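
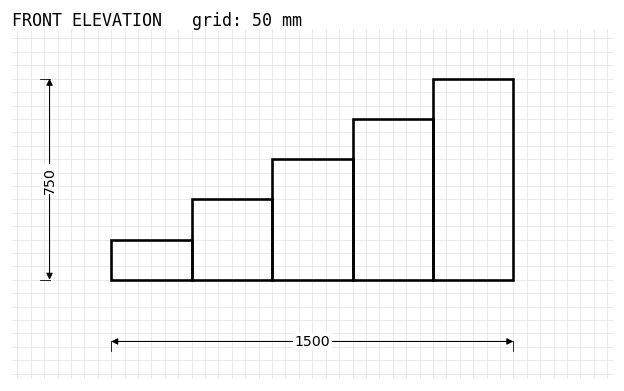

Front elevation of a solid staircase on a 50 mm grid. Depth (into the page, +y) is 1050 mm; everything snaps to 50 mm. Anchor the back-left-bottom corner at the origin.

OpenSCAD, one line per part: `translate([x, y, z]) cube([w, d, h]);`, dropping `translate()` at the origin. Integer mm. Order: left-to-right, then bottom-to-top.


cube([300, 1050, 150]);
translate([300, 0, 0]) cube([300, 1050, 300]);
translate([600, 0, 0]) cube([300, 1050, 450]);
translate([900, 0, 0]) cube([300, 1050, 600]);
translate([1200, 0, 0]) cube([300, 1050, 750]);


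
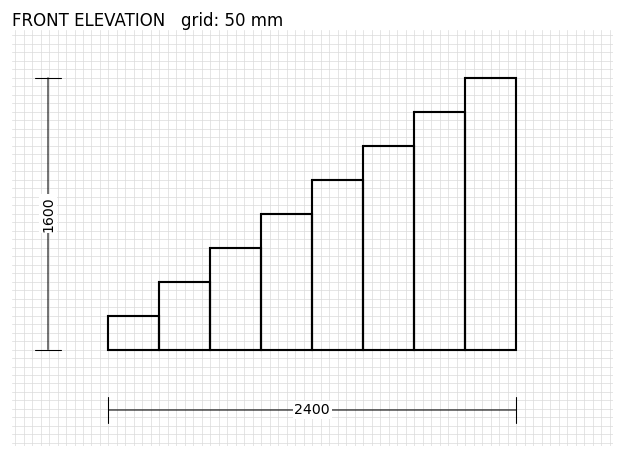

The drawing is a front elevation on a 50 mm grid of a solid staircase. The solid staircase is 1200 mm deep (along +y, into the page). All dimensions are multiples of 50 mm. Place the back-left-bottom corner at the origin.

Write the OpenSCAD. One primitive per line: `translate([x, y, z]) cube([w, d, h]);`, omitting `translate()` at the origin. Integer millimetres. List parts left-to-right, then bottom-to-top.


cube([300, 1200, 200]);
translate([300, 0, 0]) cube([300, 1200, 400]);
translate([600, 0, 0]) cube([300, 1200, 600]);
translate([900, 0, 0]) cube([300, 1200, 800]);
translate([1200, 0, 0]) cube([300, 1200, 1000]);
translate([1500, 0, 0]) cube([300, 1200, 1200]);
translate([1800, 0, 0]) cube([300, 1200, 1400]);
translate([2100, 0, 0]) cube([300, 1200, 1600]);


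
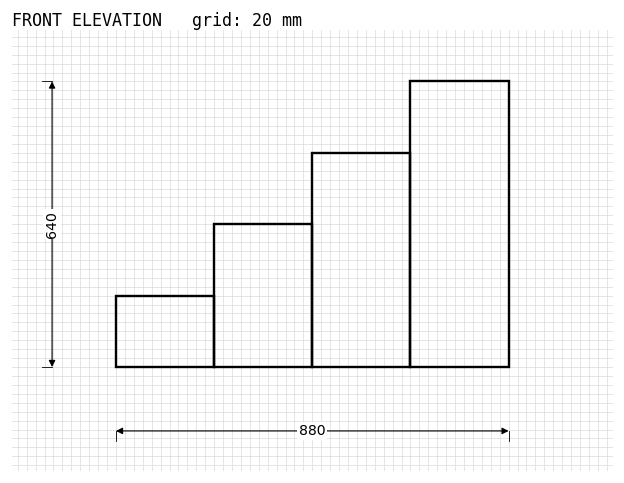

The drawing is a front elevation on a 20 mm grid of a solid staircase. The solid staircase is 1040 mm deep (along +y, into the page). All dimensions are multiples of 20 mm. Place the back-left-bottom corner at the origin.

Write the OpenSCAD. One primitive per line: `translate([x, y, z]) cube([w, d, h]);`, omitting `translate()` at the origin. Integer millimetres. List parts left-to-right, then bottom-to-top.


cube([220, 1040, 160]);
translate([220, 0, 0]) cube([220, 1040, 320]);
translate([440, 0, 0]) cube([220, 1040, 480]);
translate([660, 0, 0]) cube([220, 1040, 640]);


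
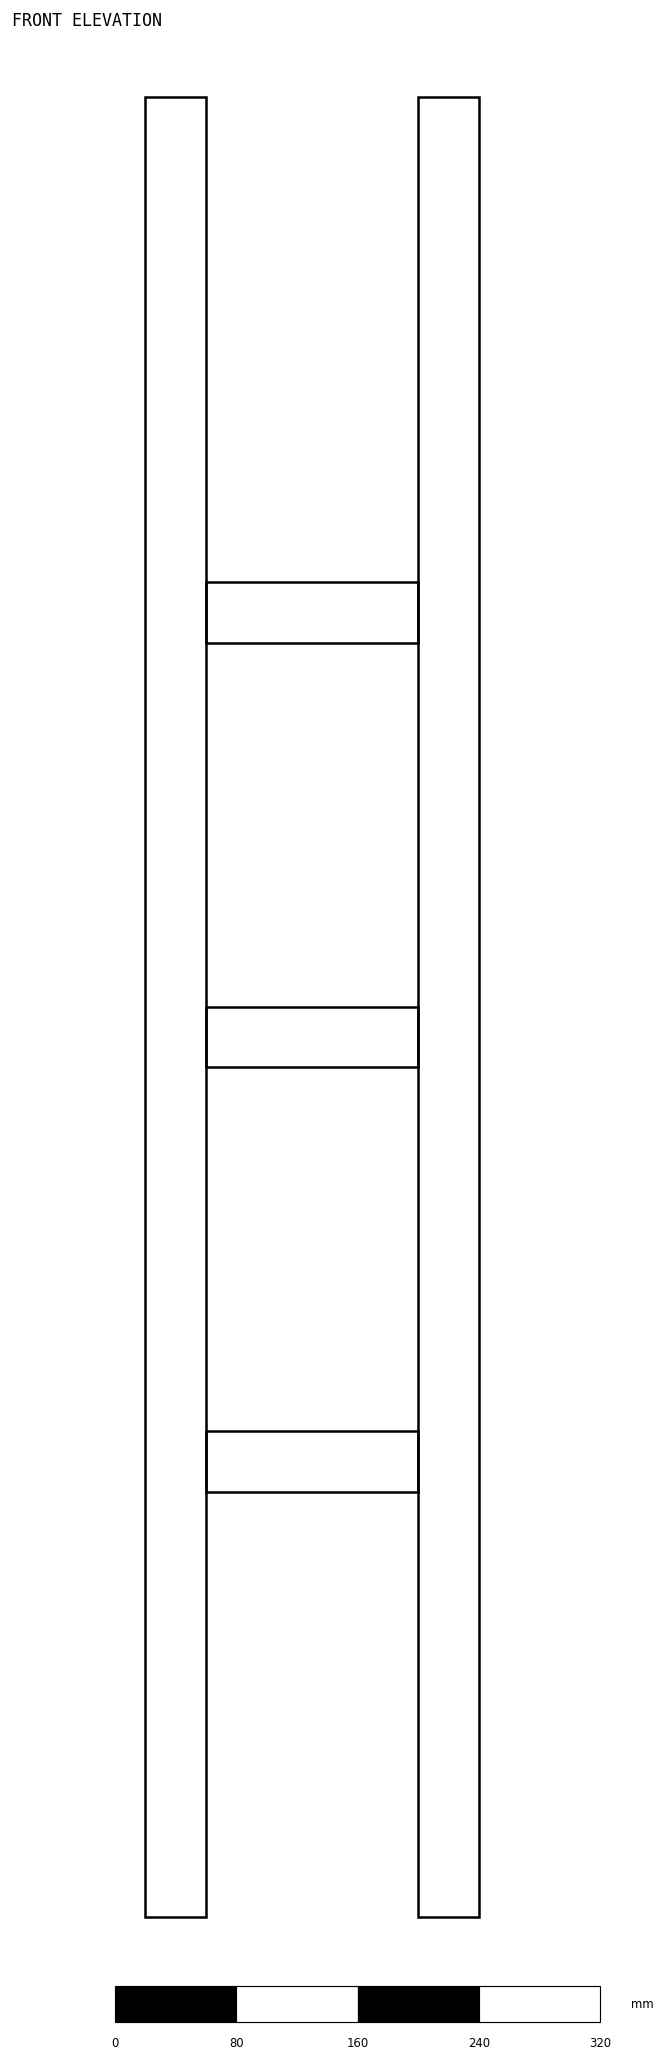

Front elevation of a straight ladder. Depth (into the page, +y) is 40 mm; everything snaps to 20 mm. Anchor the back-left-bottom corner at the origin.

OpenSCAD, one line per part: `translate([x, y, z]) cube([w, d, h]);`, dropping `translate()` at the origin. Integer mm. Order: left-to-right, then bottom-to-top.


cube([40, 40, 1200]);
translate([40, 0, 280]) cube([140, 40, 40]);
translate([40, 0, 560]) cube([140, 40, 40]);
translate([40, 0, 840]) cube([140, 40, 40]);
translate([180, 0, 0]) cube([40, 40, 1200]);


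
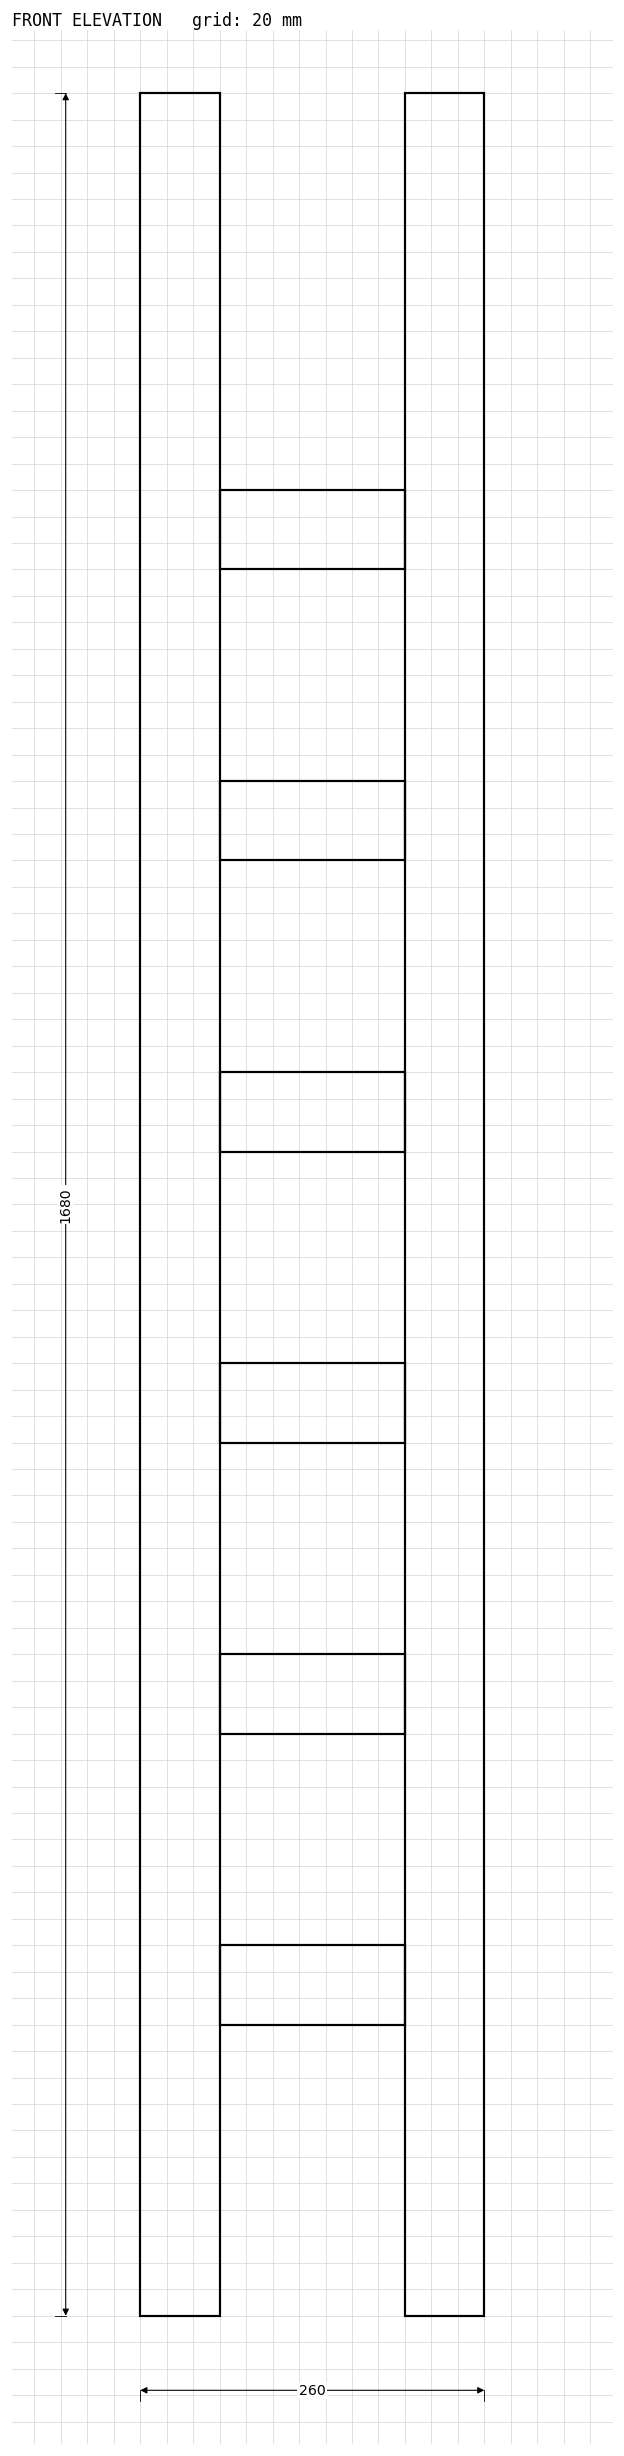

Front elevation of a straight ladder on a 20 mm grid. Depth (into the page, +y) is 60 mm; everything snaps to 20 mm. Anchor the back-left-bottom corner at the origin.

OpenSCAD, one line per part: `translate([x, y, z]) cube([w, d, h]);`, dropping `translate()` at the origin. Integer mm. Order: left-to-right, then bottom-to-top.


cube([60, 60, 1680]);
translate([60, 0, 220]) cube([140, 60, 60]);
translate([60, 0, 440]) cube([140, 60, 60]);
translate([60, 0, 660]) cube([140, 60, 60]);
translate([60, 0, 880]) cube([140, 60, 60]);
translate([60, 0, 1100]) cube([140, 60, 60]);
translate([60, 0, 1320]) cube([140, 60, 60]);
translate([200, 0, 0]) cube([60, 60, 1680]);


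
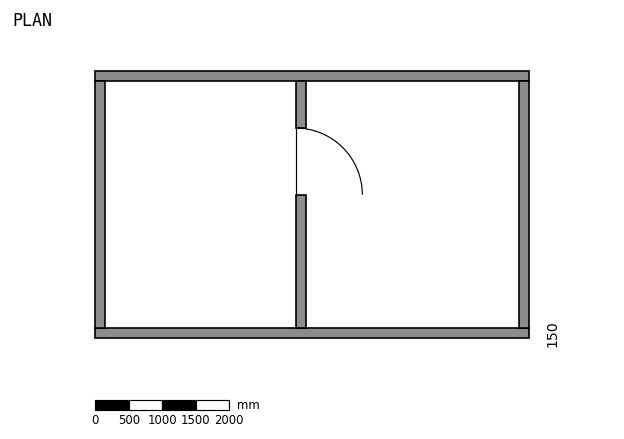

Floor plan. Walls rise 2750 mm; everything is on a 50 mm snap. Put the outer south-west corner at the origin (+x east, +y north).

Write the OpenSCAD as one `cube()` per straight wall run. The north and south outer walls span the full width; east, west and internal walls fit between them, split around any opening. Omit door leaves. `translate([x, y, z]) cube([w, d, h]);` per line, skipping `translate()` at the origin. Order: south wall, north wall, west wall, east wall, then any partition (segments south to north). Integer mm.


cube([6500, 150, 2750]);
translate([0, 3850, 0]) cube([6500, 150, 2750]);
translate([0, 150, 0]) cube([150, 3700, 2750]);
translate([6350, 150, 0]) cube([150, 3700, 2750]);
translate([3000, 150, 0]) cube([150, 2000, 2750]);
translate([3000, 3150, 0]) cube([150, 700, 2750]);


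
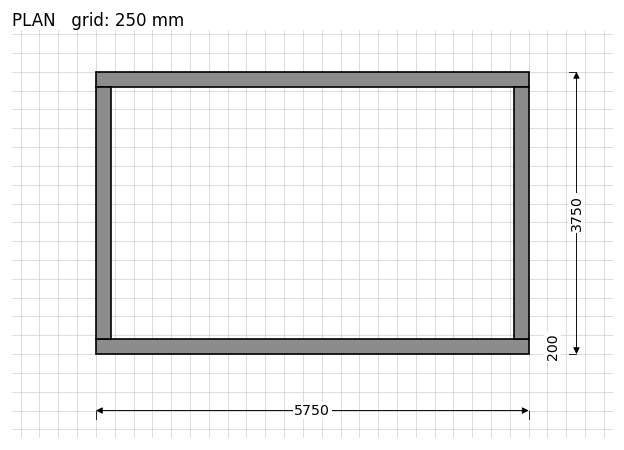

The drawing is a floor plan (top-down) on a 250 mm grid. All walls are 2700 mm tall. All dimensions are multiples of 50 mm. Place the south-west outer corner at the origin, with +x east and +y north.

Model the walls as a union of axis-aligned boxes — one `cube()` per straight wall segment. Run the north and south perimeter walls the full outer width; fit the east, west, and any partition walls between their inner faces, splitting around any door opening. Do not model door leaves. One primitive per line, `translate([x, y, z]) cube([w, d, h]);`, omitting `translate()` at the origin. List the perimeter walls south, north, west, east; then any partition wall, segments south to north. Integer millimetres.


cube([5750, 200, 2700]);
translate([0, 3550, 0]) cube([5750, 200, 2700]);
translate([0, 200, 0]) cube([200, 3350, 2700]);
translate([5550, 200, 0]) cube([200, 3350, 2700]);


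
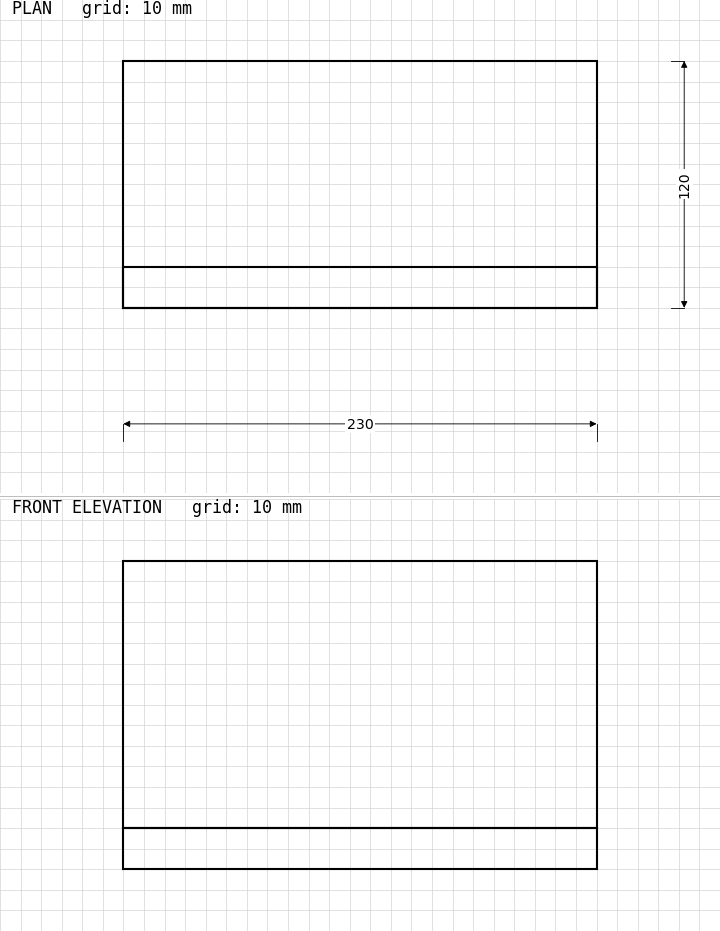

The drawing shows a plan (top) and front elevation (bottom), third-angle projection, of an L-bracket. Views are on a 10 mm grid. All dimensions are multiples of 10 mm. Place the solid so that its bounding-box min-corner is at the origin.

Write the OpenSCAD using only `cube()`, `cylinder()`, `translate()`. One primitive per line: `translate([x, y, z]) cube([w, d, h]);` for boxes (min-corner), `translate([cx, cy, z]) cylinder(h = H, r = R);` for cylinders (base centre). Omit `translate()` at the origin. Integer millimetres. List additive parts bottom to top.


cube([230, 120, 20]);
translate([0, 0, 20]) cube([230, 20, 130]);


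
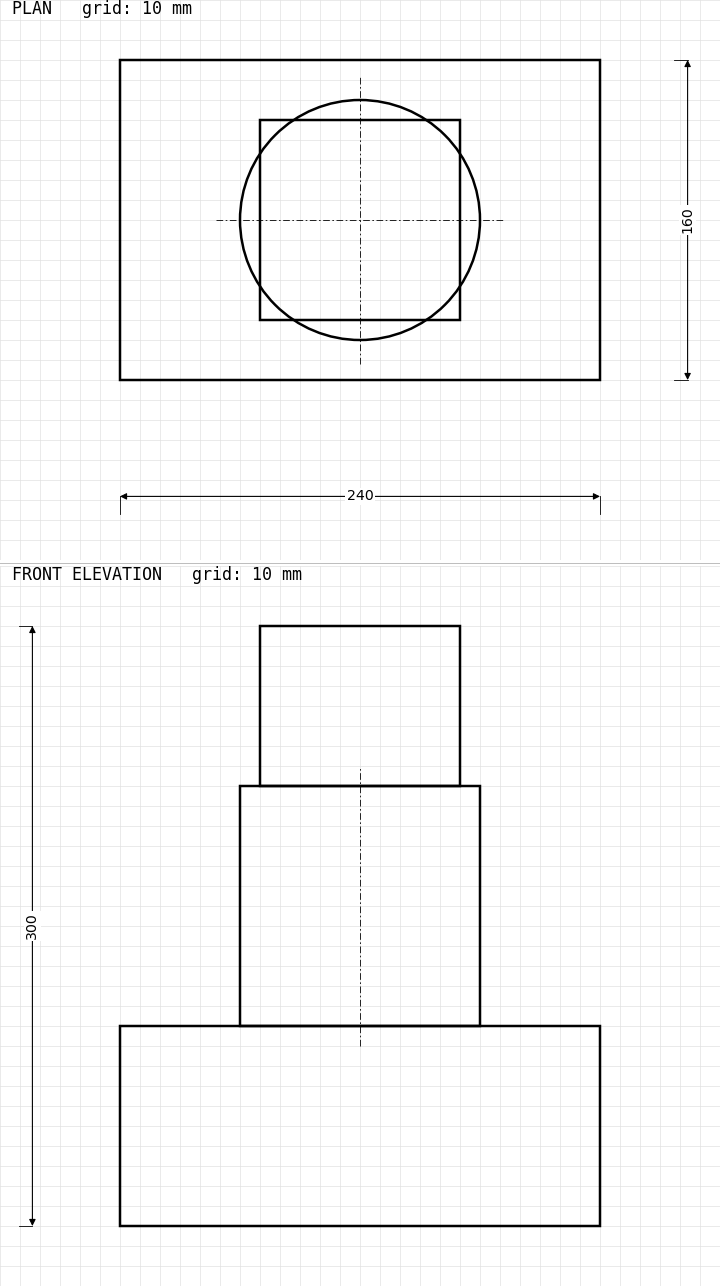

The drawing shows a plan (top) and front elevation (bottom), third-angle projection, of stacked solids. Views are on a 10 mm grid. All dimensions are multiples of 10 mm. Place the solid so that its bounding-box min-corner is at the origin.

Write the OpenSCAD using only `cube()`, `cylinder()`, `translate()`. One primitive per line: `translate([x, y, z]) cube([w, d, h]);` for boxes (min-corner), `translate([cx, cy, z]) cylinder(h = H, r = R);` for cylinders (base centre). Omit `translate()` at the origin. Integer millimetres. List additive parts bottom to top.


cube([240, 160, 100]);
translate([120, 80, 100]) cylinder(h = 120, r = 60);
translate([70, 30, 220]) cube([100, 100, 80]);


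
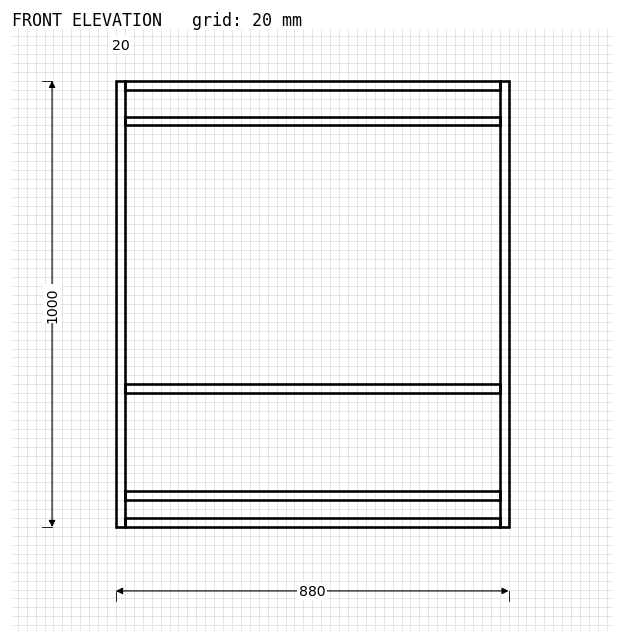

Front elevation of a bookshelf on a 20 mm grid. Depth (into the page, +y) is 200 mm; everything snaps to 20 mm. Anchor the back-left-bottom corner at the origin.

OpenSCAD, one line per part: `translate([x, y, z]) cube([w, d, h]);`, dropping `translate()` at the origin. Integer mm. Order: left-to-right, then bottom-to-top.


cube([20, 200, 1000]);
translate([20, 0, 0]) cube([840, 200, 20]);
translate([20, 0, 60]) cube([840, 200, 20]);
translate([20, 0, 300]) cube([840, 200, 20]);
translate([20, 0, 900]) cube([840, 200, 20]);
translate([20, 0, 980]) cube([840, 200, 20]);
translate([860, 0, 0]) cube([20, 200, 1000]);


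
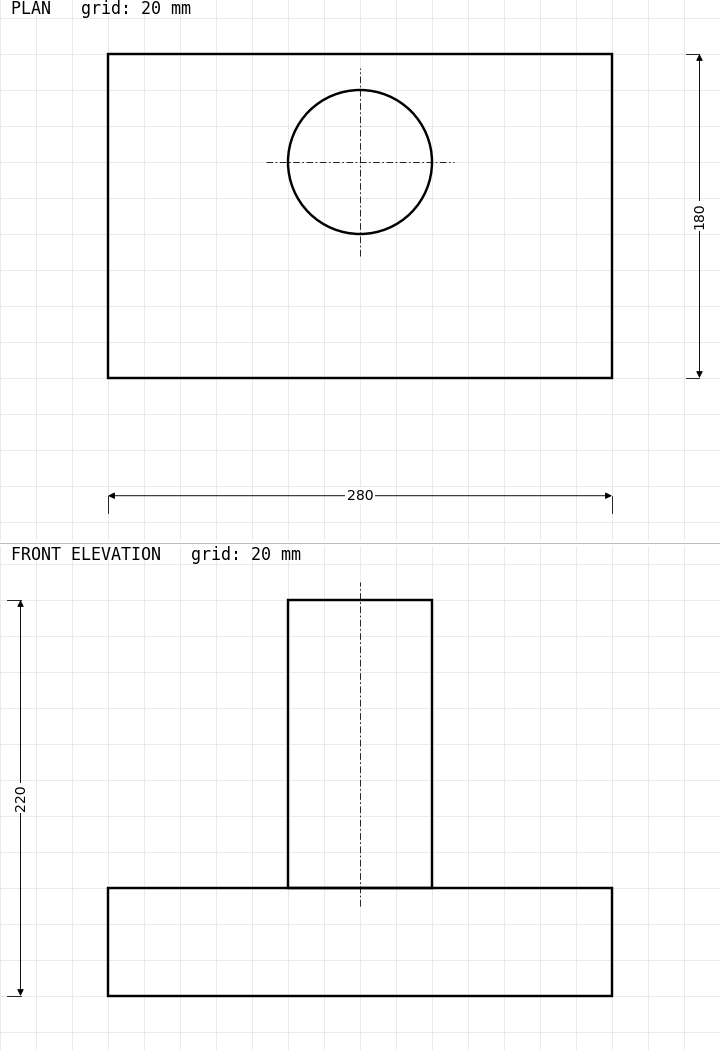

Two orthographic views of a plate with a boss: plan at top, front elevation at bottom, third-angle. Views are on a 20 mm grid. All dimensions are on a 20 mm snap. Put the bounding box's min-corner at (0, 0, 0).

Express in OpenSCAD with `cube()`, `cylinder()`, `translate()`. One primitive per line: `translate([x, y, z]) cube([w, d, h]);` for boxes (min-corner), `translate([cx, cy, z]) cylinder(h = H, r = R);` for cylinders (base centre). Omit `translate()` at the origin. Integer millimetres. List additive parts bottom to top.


cube([280, 180, 60]);
translate([140, 120, 60]) cylinder(h = 160, r = 40);


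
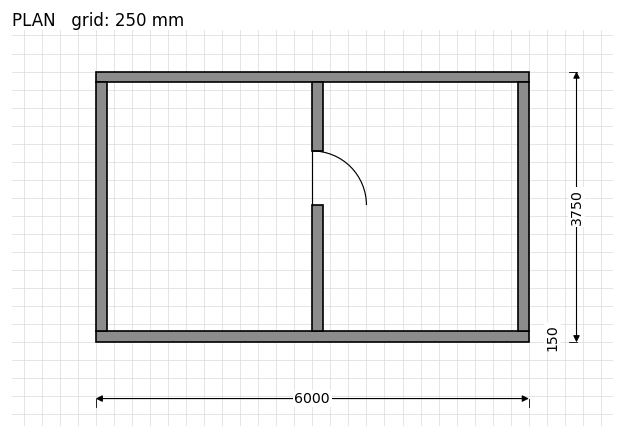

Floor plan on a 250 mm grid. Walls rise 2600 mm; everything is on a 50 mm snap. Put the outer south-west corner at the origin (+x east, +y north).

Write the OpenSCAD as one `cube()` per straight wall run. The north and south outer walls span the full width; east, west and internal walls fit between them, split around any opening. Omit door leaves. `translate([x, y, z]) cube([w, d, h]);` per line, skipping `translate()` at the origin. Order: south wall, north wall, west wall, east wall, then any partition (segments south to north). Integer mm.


cube([6000, 150, 2600]);
translate([0, 3600, 0]) cube([6000, 150, 2600]);
translate([0, 150, 0]) cube([150, 3450, 2600]);
translate([5850, 150, 0]) cube([150, 3450, 2600]);
translate([3000, 150, 0]) cube([150, 1750, 2600]);
translate([3000, 2650, 0]) cube([150, 950, 2600]);


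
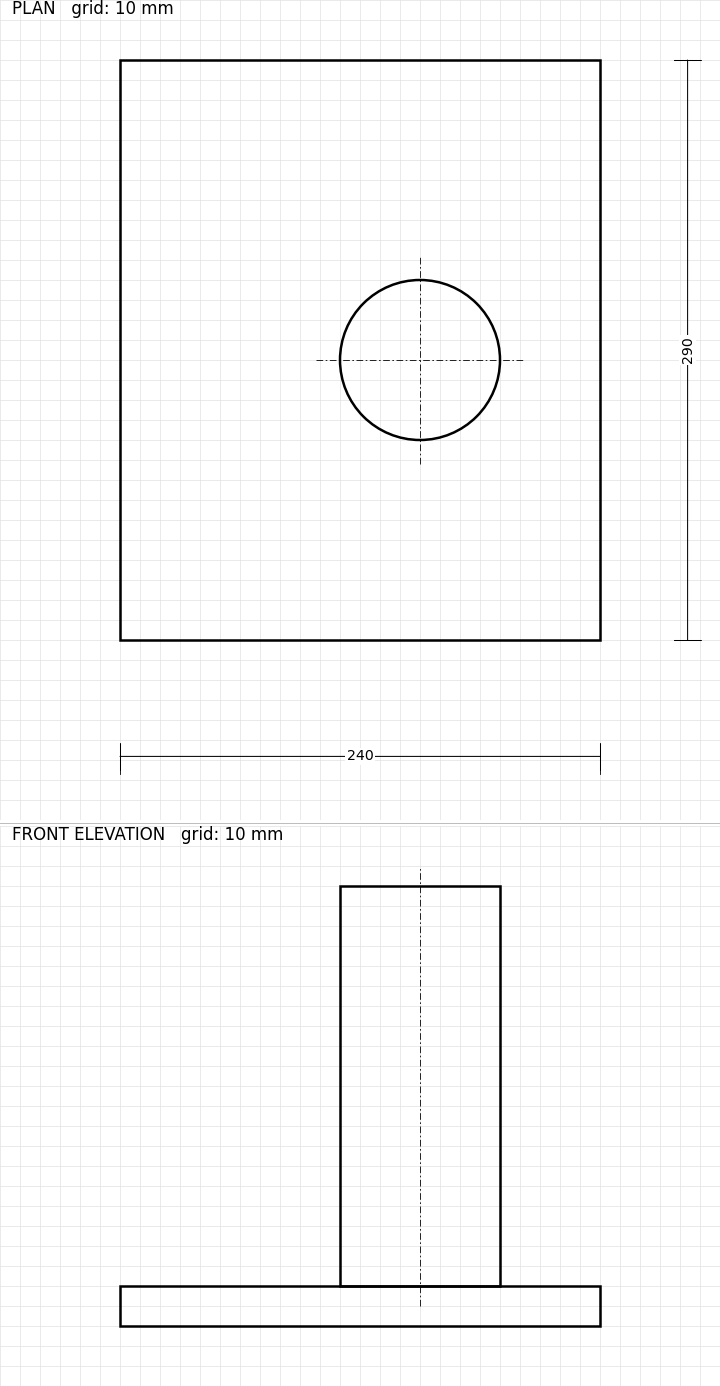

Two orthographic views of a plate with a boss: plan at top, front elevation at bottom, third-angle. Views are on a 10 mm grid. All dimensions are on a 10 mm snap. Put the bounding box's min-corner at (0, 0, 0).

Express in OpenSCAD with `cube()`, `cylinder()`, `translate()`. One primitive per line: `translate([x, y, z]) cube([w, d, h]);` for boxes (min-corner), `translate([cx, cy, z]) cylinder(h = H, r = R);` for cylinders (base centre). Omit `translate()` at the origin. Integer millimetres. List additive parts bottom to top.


cube([240, 290, 20]);
translate([150, 140, 20]) cylinder(h = 200, r = 40);


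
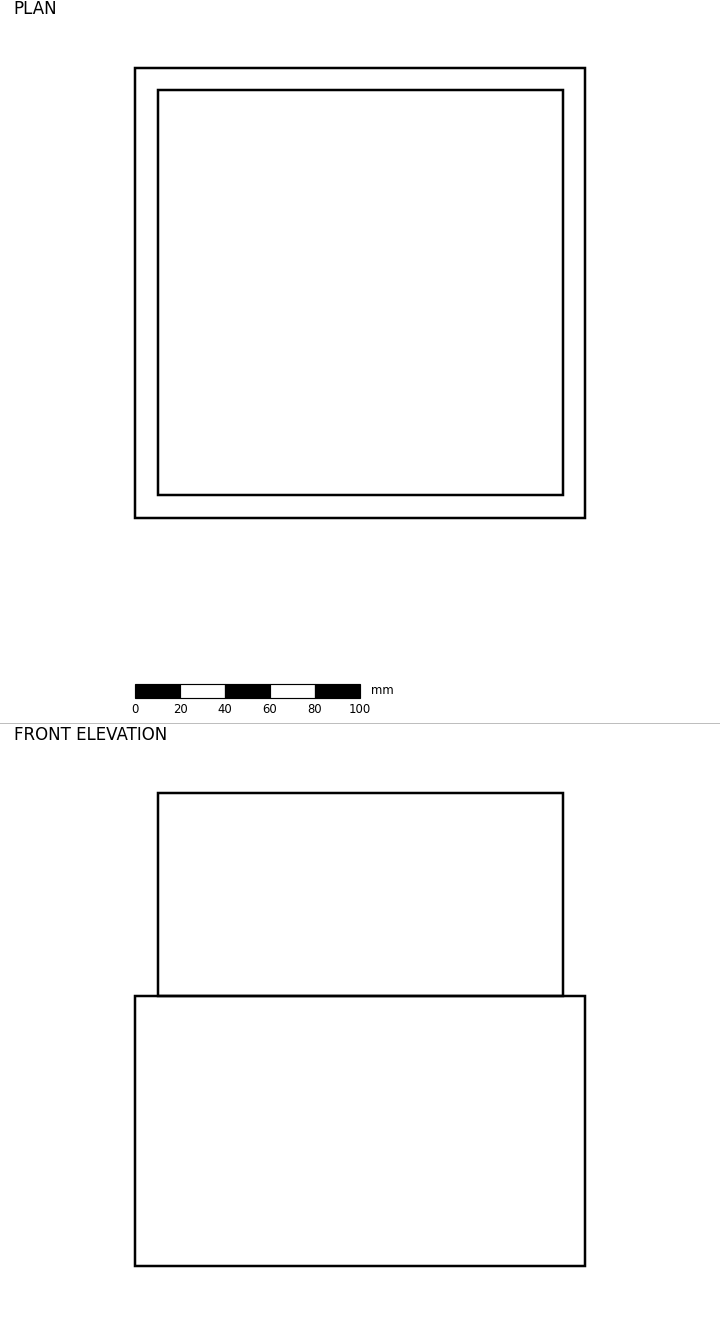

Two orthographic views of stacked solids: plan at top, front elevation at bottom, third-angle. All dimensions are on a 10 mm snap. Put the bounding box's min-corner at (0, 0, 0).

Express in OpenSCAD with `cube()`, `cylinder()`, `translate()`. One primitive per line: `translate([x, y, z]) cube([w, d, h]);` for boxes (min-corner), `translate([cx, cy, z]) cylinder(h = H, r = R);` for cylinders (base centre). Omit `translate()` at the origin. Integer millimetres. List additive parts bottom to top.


cube([200, 200, 120]);
translate([10, 10, 120]) cube([180, 180, 90]);


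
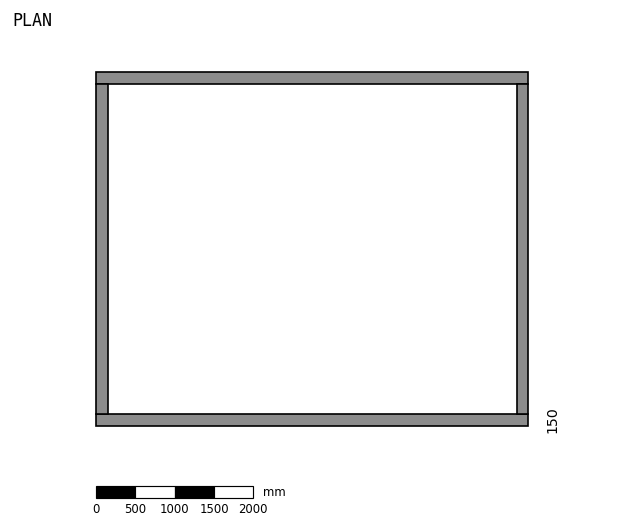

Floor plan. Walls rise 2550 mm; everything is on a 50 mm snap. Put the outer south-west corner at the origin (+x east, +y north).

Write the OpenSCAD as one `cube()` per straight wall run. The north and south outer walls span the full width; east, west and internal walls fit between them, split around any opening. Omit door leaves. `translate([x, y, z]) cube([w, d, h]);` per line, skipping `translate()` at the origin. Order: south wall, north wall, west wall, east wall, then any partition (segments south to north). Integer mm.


cube([5500, 150, 2550]);
translate([0, 4350, 0]) cube([5500, 150, 2550]);
translate([0, 150, 0]) cube([150, 4200, 2550]);
translate([5350, 150, 0]) cube([150, 4200, 2550]);


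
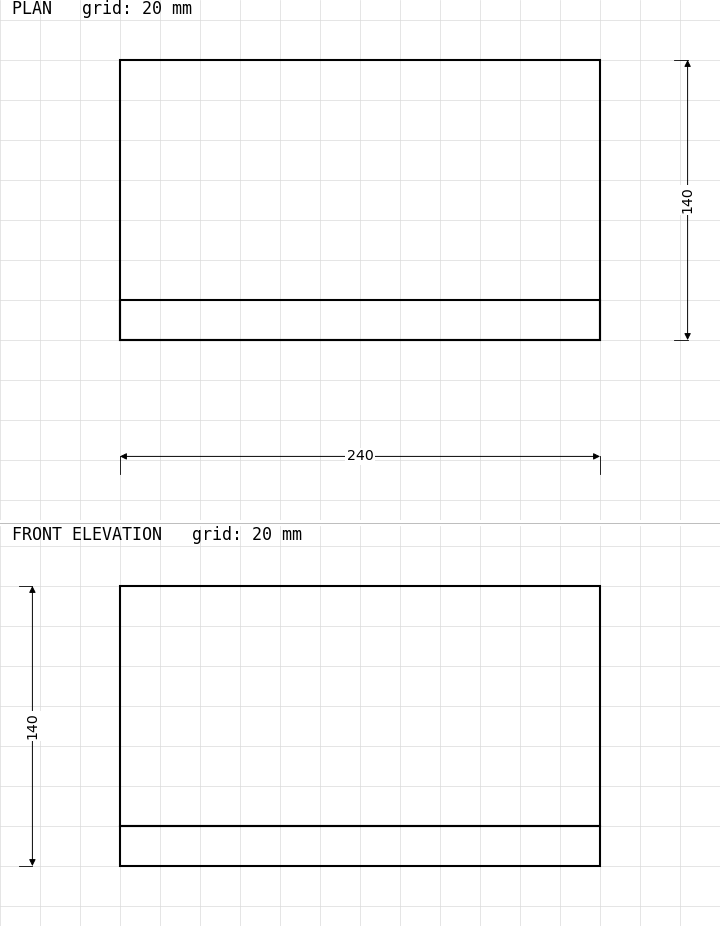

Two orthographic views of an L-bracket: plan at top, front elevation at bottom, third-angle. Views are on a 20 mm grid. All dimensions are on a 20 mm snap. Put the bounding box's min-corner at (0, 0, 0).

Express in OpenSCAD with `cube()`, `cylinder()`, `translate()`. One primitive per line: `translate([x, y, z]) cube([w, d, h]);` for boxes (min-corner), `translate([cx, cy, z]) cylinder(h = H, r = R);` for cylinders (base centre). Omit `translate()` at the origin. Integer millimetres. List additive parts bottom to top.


cube([240, 140, 20]);
translate([0, 0, 20]) cube([240, 20, 120]);


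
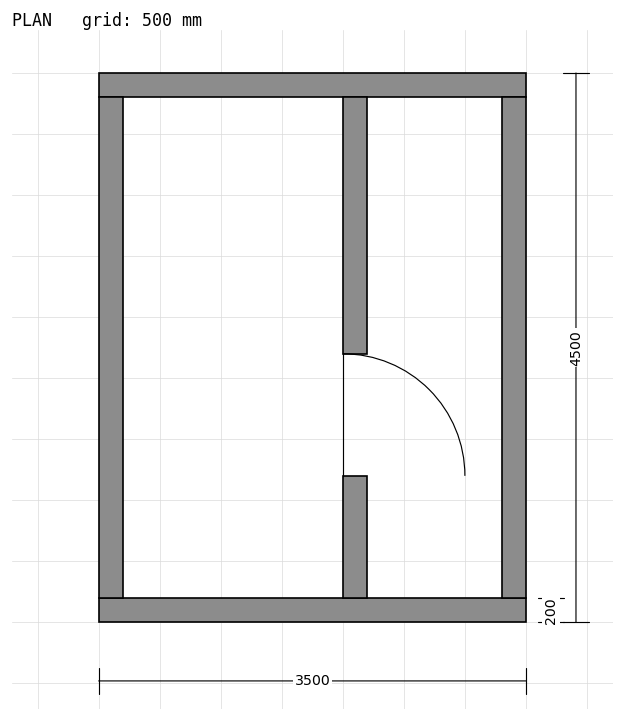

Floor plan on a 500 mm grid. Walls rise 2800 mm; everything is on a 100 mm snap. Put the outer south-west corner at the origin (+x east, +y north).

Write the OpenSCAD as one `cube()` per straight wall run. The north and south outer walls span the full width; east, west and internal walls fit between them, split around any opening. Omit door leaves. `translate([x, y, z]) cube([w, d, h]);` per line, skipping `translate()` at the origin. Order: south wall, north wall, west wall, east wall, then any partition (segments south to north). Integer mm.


cube([3500, 200, 2800]);
translate([0, 4300, 0]) cube([3500, 200, 2800]);
translate([0, 200, 0]) cube([200, 4100, 2800]);
translate([3300, 200, 0]) cube([200, 4100, 2800]);
translate([2000, 200, 0]) cube([200, 1000, 2800]);
translate([2000, 2200, 0]) cube([200, 2100, 2800]);


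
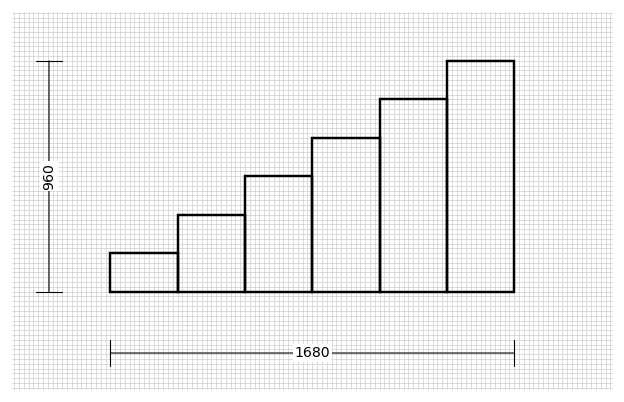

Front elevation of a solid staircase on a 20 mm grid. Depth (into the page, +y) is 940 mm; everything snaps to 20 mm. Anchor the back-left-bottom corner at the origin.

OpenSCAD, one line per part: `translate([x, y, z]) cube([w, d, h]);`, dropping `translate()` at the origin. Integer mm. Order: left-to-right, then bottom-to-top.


cube([280, 940, 160]);
translate([280, 0, 0]) cube([280, 940, 320]);
translate([560, 0, 0]) cube([280, 940, 480]);
translate([840, 0, 0]) cube([280, 940, 640]);
translate([1120, 0, 0]) cube([280, 940, 800]);
translate([1400, 0, 0]) cube([280, 940, 960]);


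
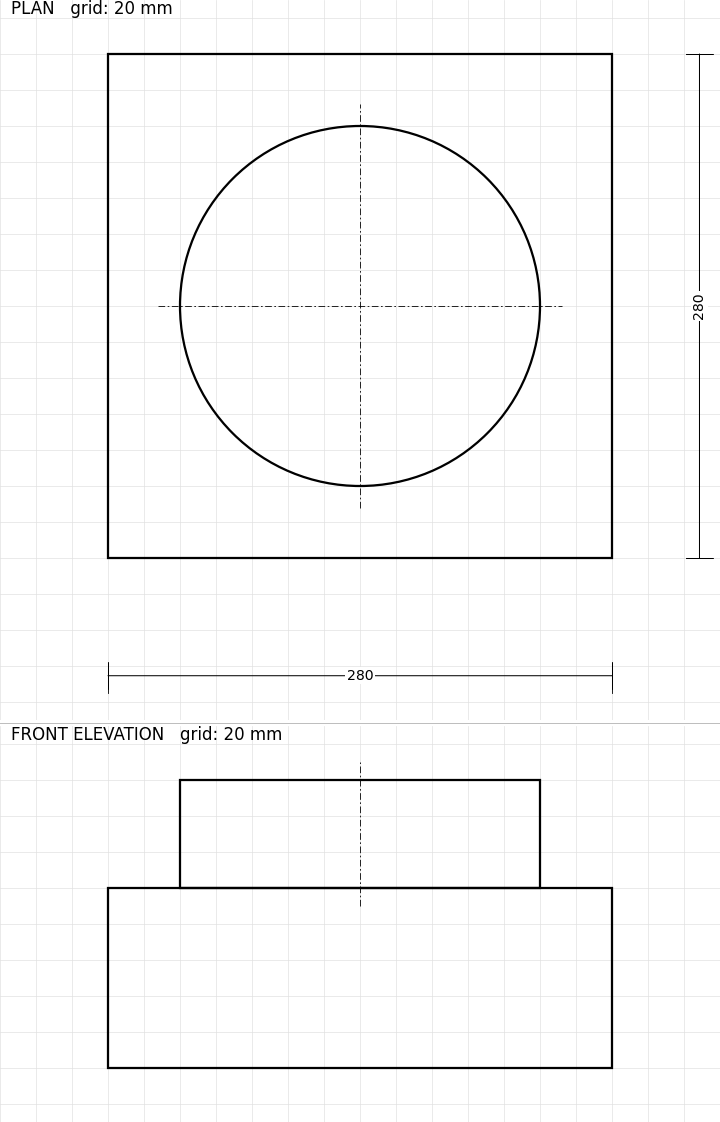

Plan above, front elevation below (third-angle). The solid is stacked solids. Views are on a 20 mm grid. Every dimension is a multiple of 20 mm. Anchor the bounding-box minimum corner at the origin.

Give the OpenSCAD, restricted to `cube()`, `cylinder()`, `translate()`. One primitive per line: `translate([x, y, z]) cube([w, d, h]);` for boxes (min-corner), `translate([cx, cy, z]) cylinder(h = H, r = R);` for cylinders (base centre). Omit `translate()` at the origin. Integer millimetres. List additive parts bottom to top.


cube([280, 280, 100]);
translate([140, 140, 100]) cylinder(h = 60, r = 100);


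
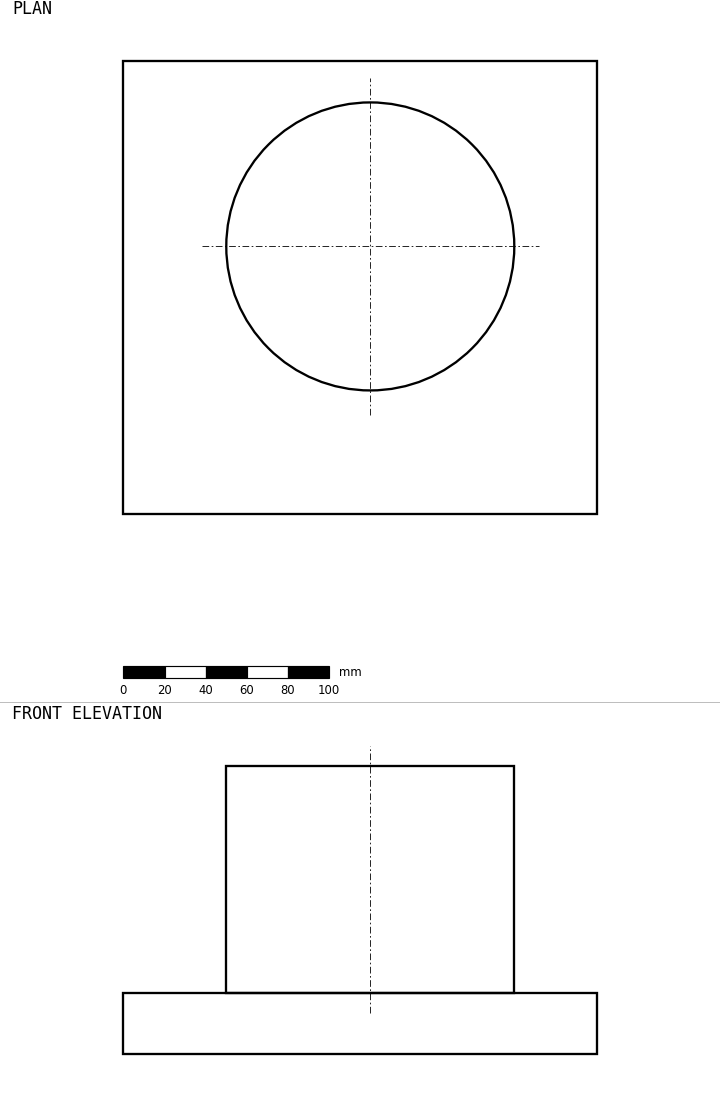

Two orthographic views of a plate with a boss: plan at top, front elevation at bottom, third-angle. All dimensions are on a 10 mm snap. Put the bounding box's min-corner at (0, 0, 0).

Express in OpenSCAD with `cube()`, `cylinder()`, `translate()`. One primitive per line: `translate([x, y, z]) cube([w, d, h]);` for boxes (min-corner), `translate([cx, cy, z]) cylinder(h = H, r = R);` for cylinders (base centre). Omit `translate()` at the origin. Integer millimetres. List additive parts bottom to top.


cube([230, 220, 30]);
translate([120, 130, 30]) cylinder(h = 110, r = 70);


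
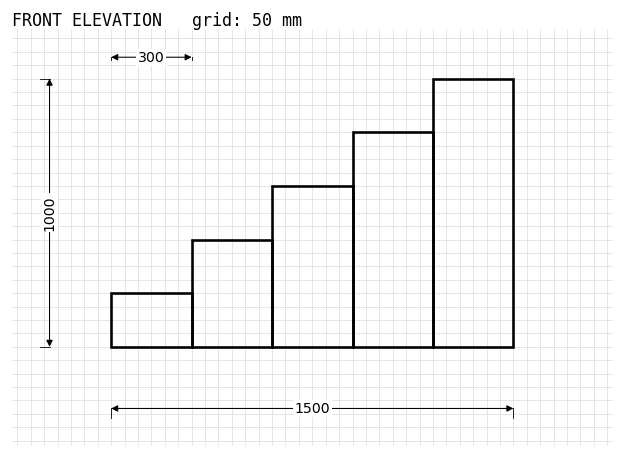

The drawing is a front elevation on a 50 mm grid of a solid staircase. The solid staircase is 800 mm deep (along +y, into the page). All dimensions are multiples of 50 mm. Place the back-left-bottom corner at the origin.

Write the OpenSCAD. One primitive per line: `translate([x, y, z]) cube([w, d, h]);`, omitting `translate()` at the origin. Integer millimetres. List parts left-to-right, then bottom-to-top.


cube([300, 800, 200]);
translate([300, 0, 0]) cube([300, 800, 400]);
translate([600, 0, 0]) cube([300, 800, 600]);
translate([900, 0, 0]) cube([300, 800, 800]);
translate([1200, 0, 0]) cube([300, 800, 1000]);


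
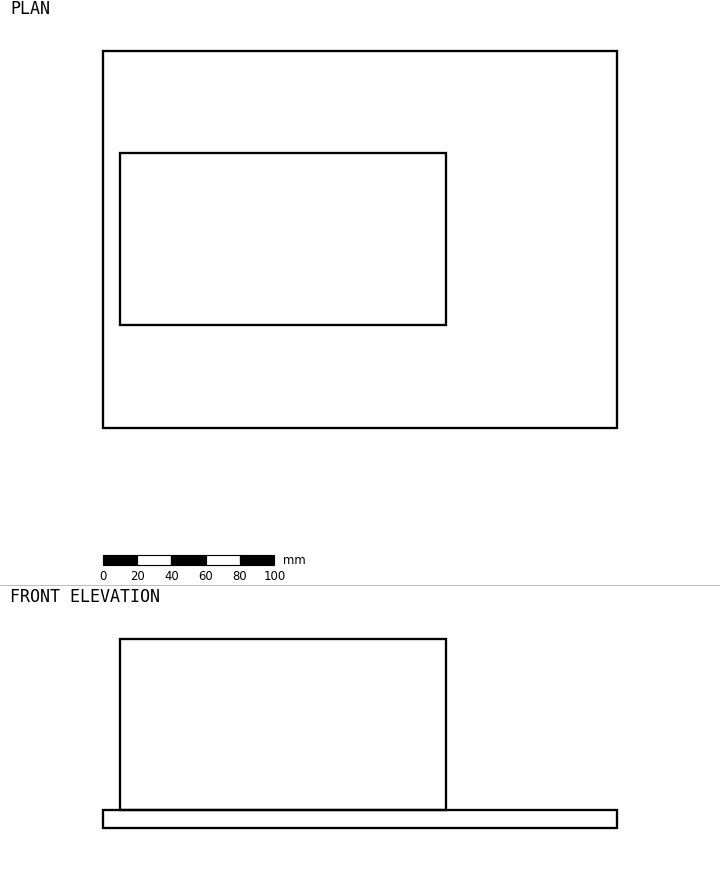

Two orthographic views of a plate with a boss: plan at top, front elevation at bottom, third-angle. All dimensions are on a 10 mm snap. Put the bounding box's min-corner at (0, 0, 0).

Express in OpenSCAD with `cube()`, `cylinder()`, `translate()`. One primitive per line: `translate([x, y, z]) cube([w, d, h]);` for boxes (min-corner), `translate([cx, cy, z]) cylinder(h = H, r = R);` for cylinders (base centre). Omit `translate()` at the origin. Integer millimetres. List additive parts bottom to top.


cube([300, 220, 10]);
translate([10, 60, 10]) cube([190, 100, 100]);


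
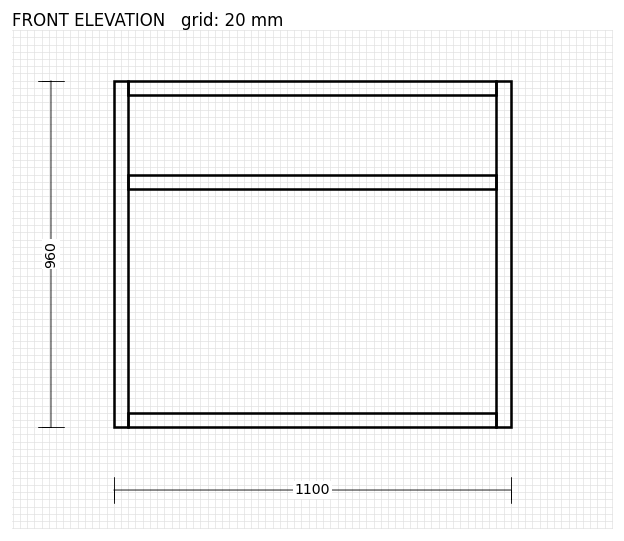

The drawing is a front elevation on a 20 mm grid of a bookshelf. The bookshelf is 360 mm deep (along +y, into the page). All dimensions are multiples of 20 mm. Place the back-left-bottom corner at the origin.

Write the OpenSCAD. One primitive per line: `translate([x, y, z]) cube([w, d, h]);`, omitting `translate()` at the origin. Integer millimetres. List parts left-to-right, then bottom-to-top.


cube([40, 360, 960]);
translate([40, 0, 0]) cube([1020, 360, 40]);
translate([40, 0, 660]) cube([1020, 360, 40]);
translate([40, 0, 920]) cube([1020, 360, 40]);
translate([1060, 0, 0]) cube([40, 360, 960]);


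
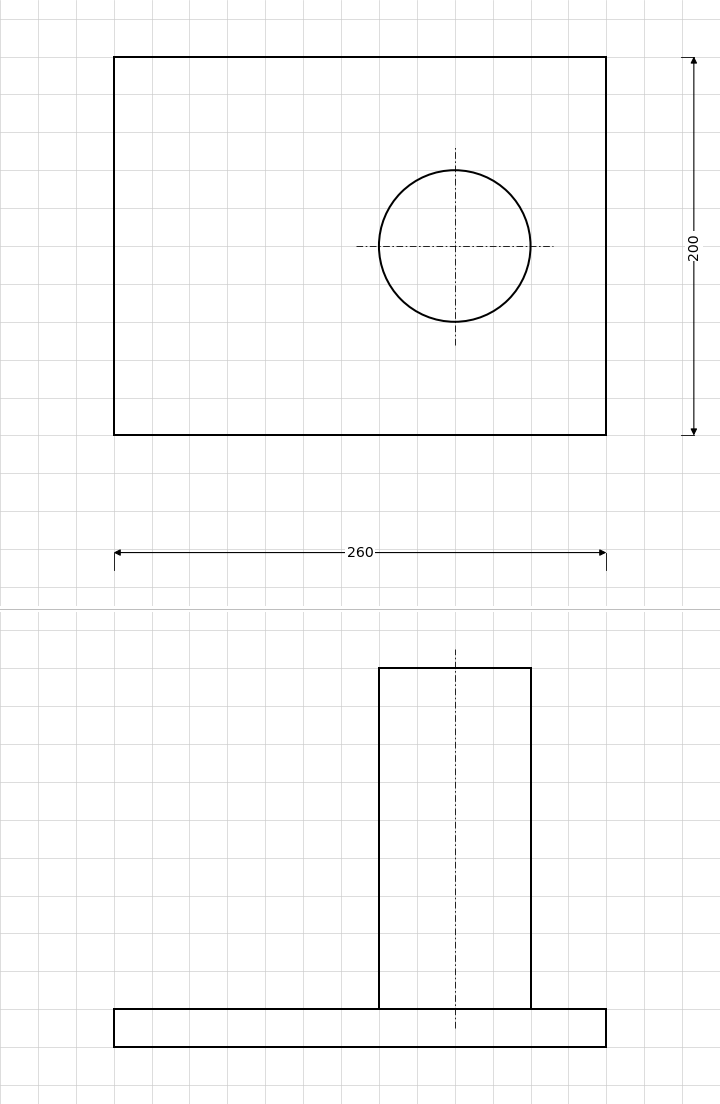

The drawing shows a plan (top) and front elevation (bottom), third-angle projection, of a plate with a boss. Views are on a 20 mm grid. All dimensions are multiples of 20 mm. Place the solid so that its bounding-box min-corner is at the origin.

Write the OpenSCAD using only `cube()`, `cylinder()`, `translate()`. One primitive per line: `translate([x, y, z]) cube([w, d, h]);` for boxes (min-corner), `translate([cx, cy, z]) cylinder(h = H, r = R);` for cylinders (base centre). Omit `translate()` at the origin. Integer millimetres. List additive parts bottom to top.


cube([260, 200, 20]);
translate([180, 100, 20]) cylinder(h = 180, r = 40);


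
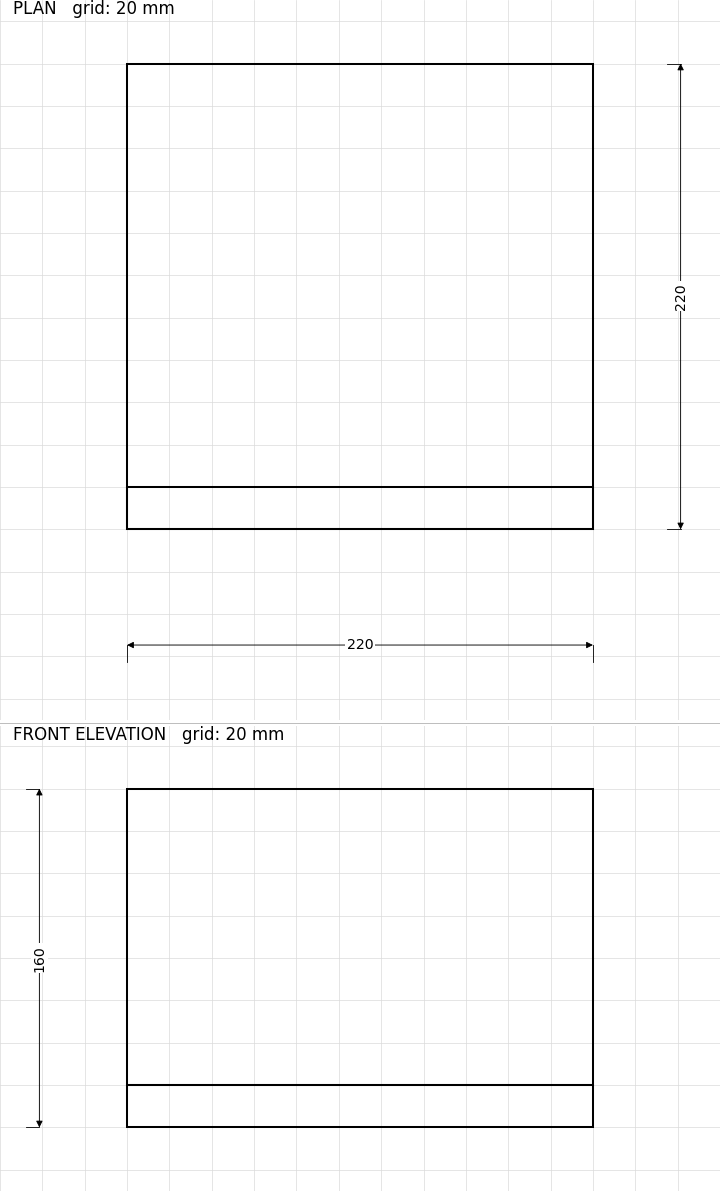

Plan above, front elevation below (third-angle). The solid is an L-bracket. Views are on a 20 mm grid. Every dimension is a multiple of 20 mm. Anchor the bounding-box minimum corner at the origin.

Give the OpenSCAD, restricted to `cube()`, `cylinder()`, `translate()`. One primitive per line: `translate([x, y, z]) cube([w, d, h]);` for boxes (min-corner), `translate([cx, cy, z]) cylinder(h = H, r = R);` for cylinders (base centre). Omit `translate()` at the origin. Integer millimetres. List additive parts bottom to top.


cube([220, 220, 20]);
translate([0, 0, 20]) cube([220, 20, 140]);


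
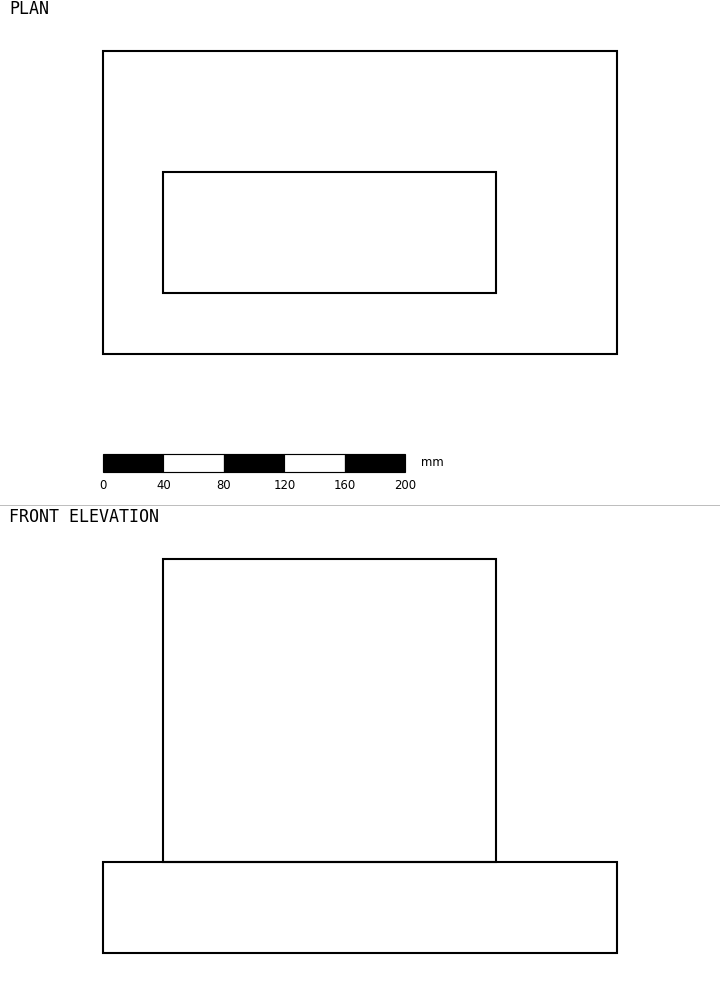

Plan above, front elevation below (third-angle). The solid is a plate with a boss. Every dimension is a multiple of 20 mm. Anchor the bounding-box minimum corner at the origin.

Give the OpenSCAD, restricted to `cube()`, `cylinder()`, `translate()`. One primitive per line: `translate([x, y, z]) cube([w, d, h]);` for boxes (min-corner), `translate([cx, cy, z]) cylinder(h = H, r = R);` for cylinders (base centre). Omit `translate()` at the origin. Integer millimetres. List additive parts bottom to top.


cube([340, 200, 60]);
translate([40, 40, 60]) cube([220, 80, 200]);


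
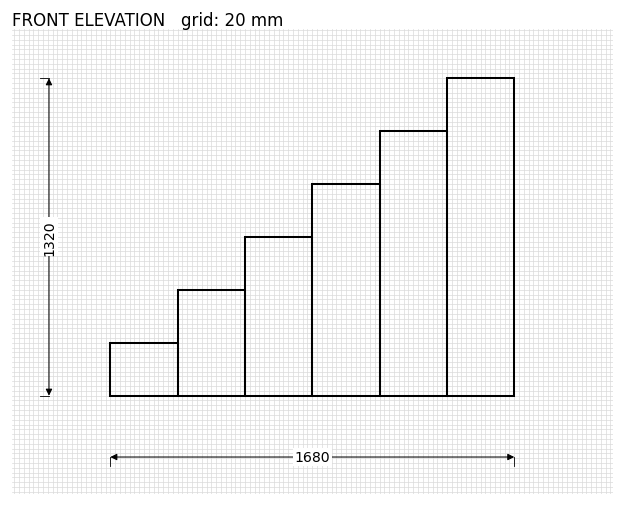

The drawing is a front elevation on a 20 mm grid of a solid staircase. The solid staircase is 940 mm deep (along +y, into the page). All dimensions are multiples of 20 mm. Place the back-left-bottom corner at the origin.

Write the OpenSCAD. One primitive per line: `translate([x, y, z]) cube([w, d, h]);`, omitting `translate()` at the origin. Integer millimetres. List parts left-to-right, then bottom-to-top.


cube([280, 940, 220]);
translate([280, 0, 0]) cube([280, 940, 440]);
translate([560, 0, 0]) cube([280, 940, 660]);
translate([840, 0, 0]) cube([280, 940, 880]);
translate([1120, 0, 0]) cube([280, 940, 1100]);
translate([1400, 0, 0]) cube([280, 940, 1320]);


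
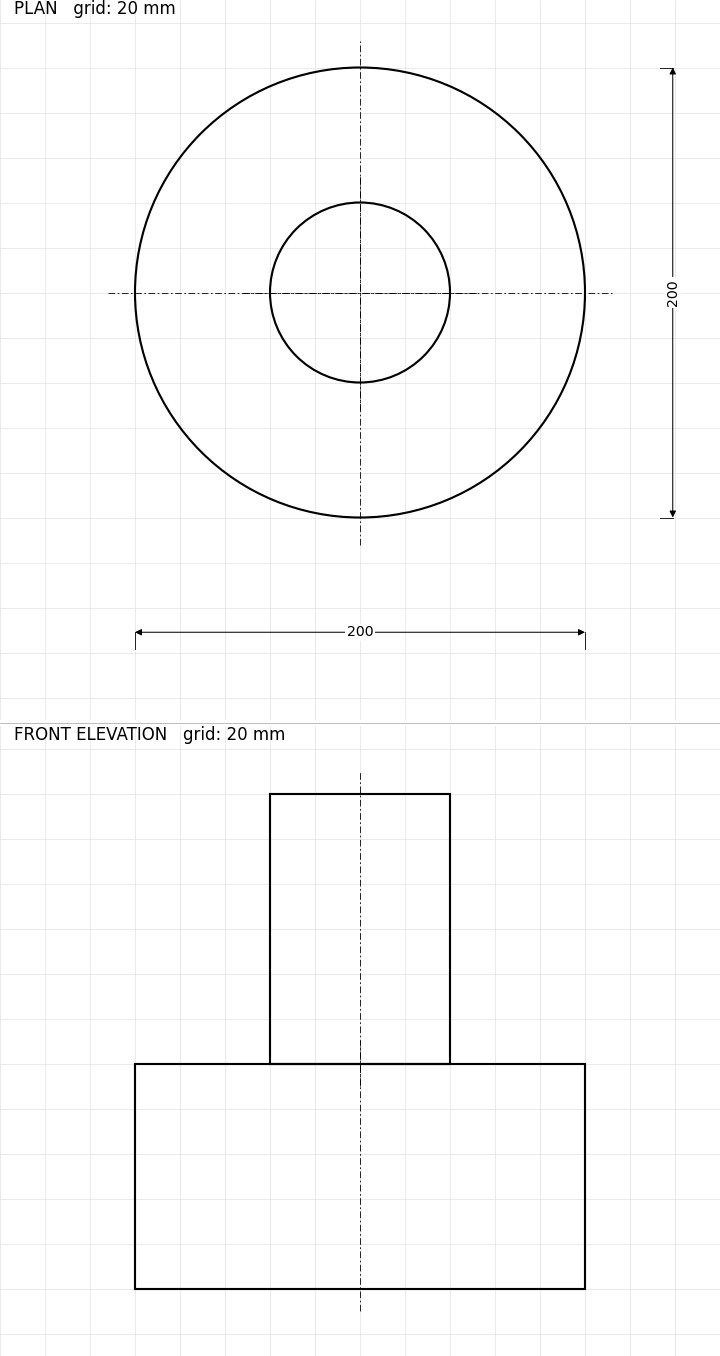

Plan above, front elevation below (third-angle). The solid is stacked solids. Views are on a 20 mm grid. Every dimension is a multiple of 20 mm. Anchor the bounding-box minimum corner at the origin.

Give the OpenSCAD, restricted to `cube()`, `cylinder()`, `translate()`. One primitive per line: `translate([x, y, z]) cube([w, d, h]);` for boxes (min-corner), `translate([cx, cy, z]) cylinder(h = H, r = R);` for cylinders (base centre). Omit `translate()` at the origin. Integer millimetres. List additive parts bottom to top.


translate([100, 100, 0]) cylinder(h = 100, r = 100);
translate([100, 100, 100]) cylinder(h = 120, r = 40);


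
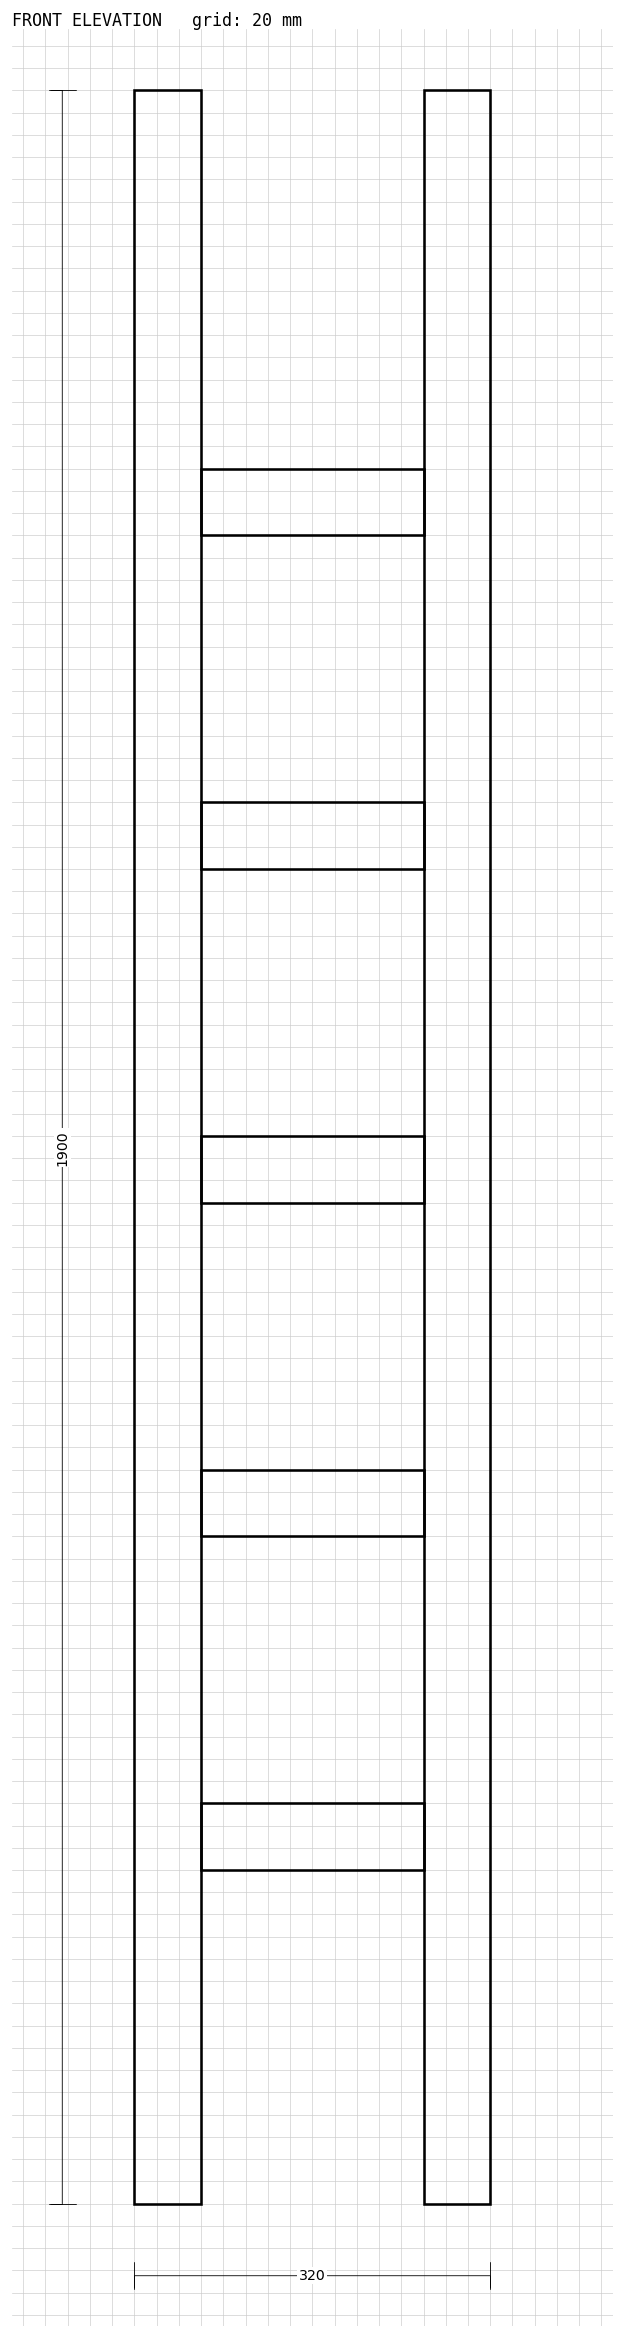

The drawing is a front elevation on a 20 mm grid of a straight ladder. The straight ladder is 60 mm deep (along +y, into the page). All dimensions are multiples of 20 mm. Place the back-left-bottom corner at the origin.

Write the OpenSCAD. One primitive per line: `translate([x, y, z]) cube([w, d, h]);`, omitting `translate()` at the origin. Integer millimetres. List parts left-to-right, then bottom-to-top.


cube([60, 60, 1900]);
translate([60, 0, 300]) cube([200, 60, 60]);
translate([60, 0, 600]) cube([200, 60, 60]);
translate([60, 0, 900]) cube([200, 60, 60]);
translate([60, 0, 1200]) cube([200, 60, 60]);
translate([60, 0, 1500]) cube([200, 60, 60]);
translate([260, 0, 0]) cube([60, 60, 1900]);


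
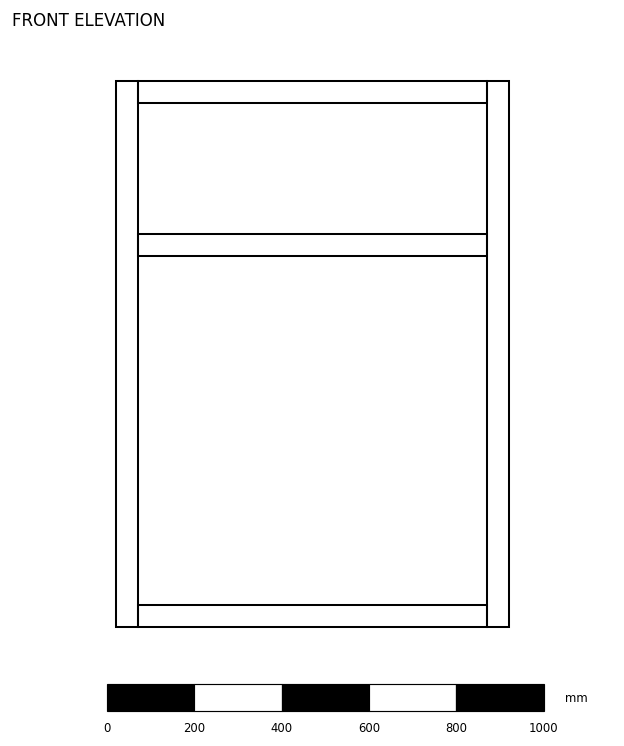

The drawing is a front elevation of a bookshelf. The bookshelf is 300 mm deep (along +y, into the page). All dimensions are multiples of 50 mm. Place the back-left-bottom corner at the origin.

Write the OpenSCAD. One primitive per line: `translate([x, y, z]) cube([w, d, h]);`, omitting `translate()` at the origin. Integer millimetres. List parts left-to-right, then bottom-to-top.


cube([50, 300, 1250]);
translate([50, 0, 0]) cube([800, 300, 50]);
translate([50, 0, 850]) cube([800, 300, 50]);
translate([50, 0, 1200]) cube([800, 300, 50]);
translate([850, 0, 0]) cube([50, 300, 1250]);


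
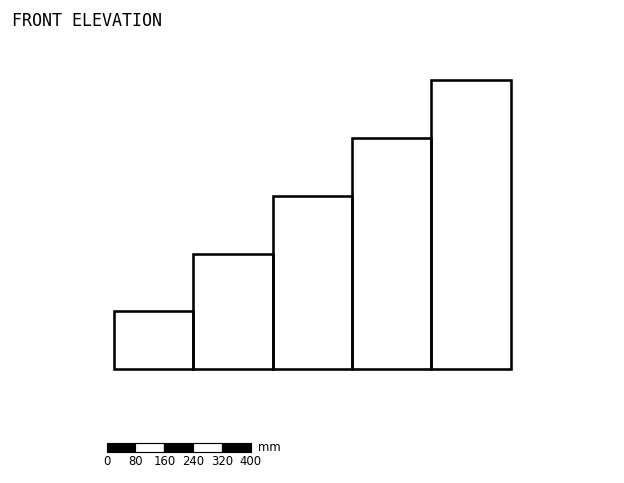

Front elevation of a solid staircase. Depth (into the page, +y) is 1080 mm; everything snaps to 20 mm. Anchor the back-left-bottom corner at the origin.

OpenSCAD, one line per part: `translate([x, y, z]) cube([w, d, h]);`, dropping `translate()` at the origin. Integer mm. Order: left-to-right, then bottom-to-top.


cube([220, 1080, 160]);
translate([220, 0, 0]) cube([220, 1080, 320]);
translate([440, 0, 0]) cube([220, 1080, 480]);
translate([660, 0, 0]) cube([220, 1080, 640]);
translate([880, 0, 0]) cube([220, 1080, 800]);


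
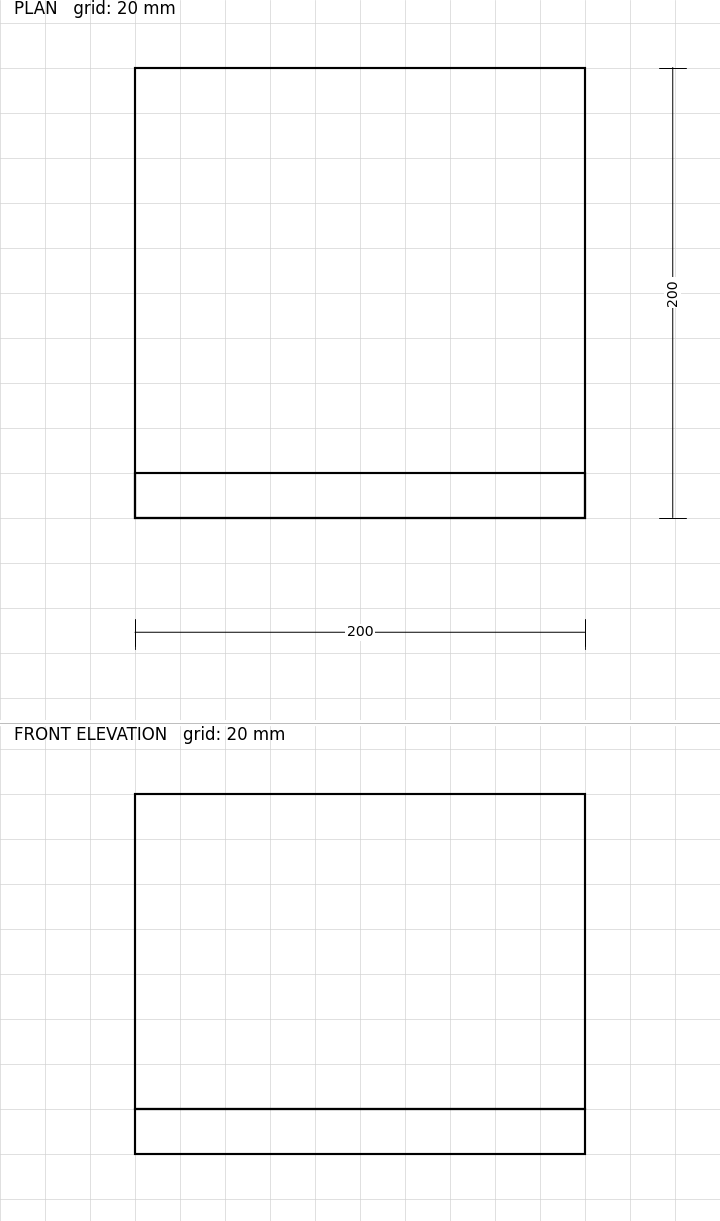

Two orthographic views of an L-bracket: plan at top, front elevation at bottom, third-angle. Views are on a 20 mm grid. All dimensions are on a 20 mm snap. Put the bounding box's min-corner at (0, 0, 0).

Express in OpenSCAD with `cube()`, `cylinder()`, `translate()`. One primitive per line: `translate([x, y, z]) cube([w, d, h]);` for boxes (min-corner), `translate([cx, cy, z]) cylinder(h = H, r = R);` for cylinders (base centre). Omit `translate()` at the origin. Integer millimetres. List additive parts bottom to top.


cube([200, 200, 20]);
translate([0, 0, 20]) cube([200, 20, 140]);


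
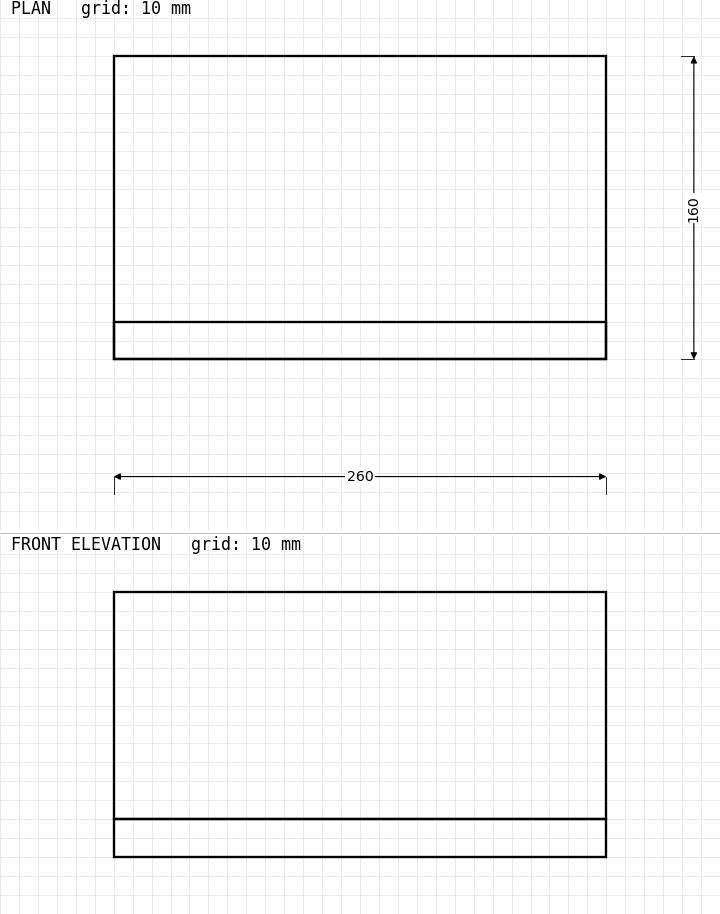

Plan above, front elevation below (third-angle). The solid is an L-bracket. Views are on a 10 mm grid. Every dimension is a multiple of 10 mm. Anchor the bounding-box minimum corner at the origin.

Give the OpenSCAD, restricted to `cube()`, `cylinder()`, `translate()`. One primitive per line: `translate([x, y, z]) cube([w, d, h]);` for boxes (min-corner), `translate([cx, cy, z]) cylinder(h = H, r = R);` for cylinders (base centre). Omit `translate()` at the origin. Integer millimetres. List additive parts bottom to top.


cube([260, 160, 20]);
translate([0, 0, 20]) cube([260, 20, 120]);


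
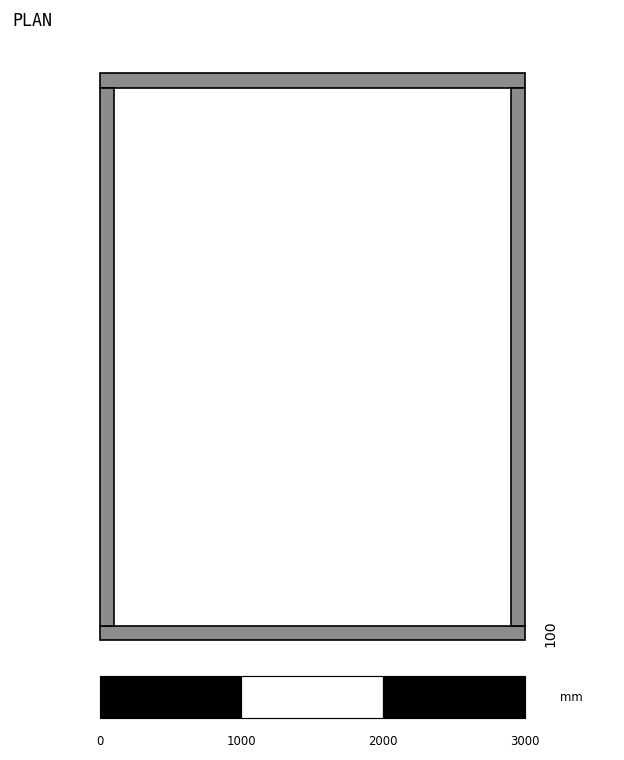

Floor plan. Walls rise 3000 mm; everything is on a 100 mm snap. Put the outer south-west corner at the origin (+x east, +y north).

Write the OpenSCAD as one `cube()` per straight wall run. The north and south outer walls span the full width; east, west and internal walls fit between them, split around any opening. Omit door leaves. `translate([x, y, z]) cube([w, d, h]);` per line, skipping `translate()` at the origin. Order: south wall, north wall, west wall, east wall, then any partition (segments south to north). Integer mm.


cube([3000, 100, 3000]);
translate([0, 3900, 0]) cube([3000, 100, 3000]);
translate([0, 100, 0]) cube([100, 3800, 3000]);
translate([2900, 100, 0]) cube([100, 3800, 3000]);


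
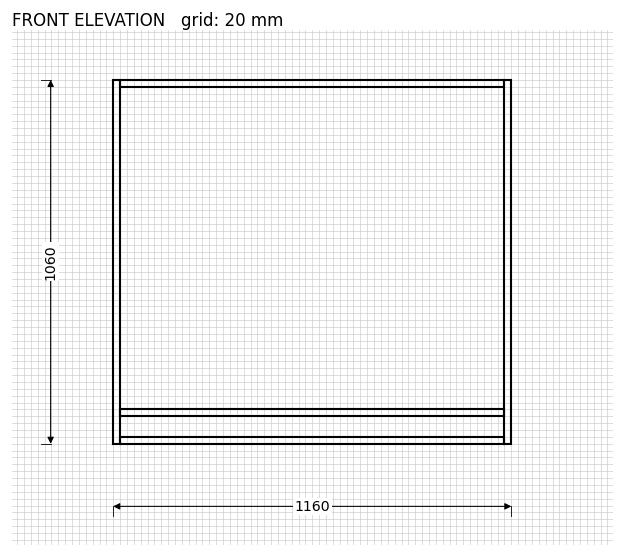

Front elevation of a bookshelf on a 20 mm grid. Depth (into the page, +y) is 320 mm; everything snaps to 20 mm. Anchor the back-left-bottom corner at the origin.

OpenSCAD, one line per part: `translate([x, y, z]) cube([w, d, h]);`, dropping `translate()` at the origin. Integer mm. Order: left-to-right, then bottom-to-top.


cube([20, 320, 1060]);
translate([20, 0, 0]) cube([1120, 320, 20]);
translate([20, 0, 80]) cube([1120, 320, 20]);
translate([20, 0, 1040]) cube([1120, 320, 20]);
translate([1140, 0, 0]) cube([20, 320, 1060]);


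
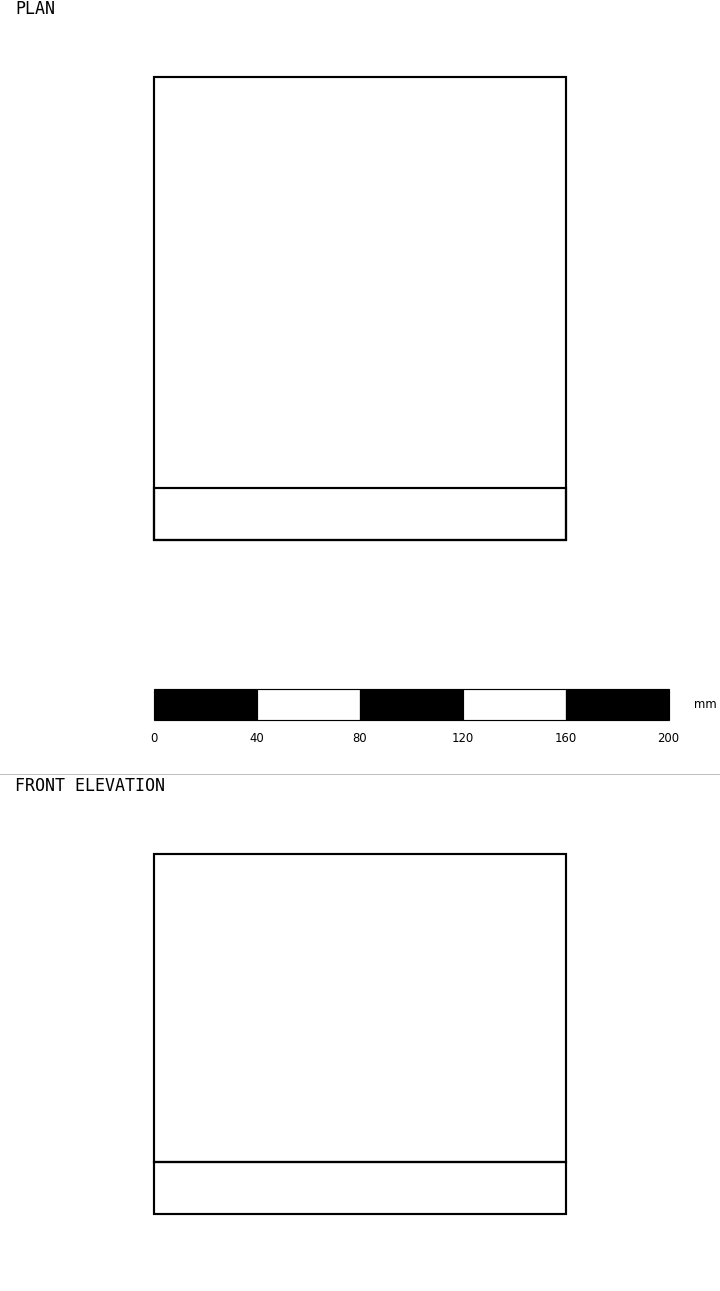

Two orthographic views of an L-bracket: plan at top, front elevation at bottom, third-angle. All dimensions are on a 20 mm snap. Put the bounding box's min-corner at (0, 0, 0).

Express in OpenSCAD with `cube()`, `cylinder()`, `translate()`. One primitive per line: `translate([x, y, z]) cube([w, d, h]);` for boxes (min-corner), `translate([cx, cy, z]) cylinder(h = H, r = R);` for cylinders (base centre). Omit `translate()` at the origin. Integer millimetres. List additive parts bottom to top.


cube([160, 180, 20]);
translate([0, 0, 20]) cube([160, 20, 120]);
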